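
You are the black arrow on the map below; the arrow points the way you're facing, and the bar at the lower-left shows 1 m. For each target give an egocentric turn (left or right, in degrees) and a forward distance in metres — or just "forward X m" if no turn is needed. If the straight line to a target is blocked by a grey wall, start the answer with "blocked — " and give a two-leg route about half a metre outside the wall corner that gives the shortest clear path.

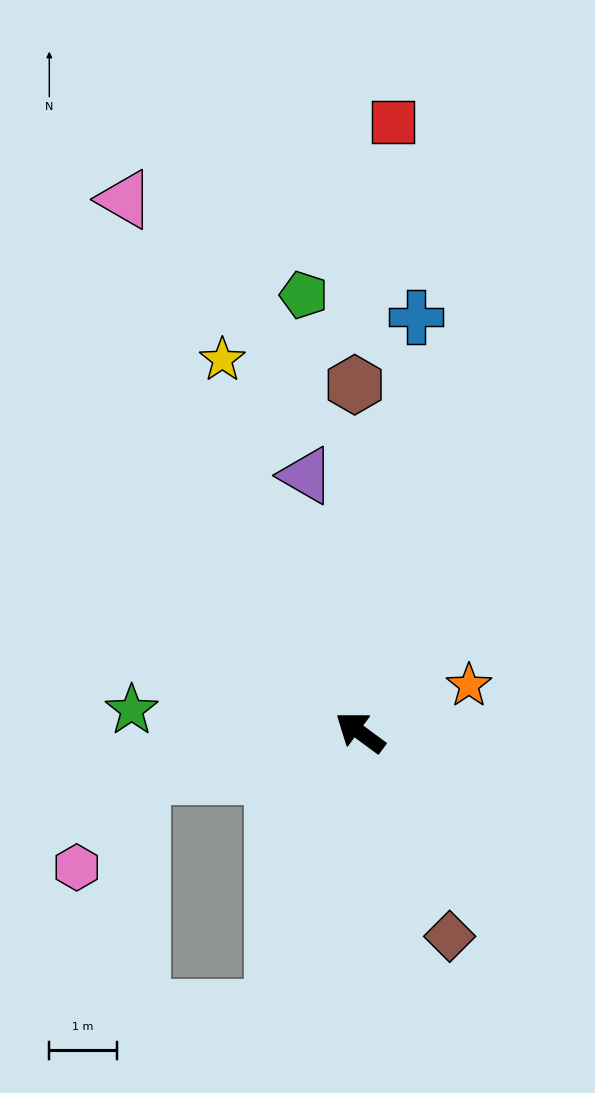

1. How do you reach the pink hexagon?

blocked — turn left 48°, forward 3.3 m, then turn left 43°, forward 1.7 m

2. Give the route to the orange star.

turn right 120°, forward 1.8 m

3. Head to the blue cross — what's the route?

turn right 61°, forward 6.2 m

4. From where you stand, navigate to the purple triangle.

turn right 42°, forward 3.9 m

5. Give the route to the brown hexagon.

turn right 53°, forward 5.2 m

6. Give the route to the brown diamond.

turn left 150°, forward 3.3 m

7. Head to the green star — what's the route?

turn left 31°, forward 3.4 m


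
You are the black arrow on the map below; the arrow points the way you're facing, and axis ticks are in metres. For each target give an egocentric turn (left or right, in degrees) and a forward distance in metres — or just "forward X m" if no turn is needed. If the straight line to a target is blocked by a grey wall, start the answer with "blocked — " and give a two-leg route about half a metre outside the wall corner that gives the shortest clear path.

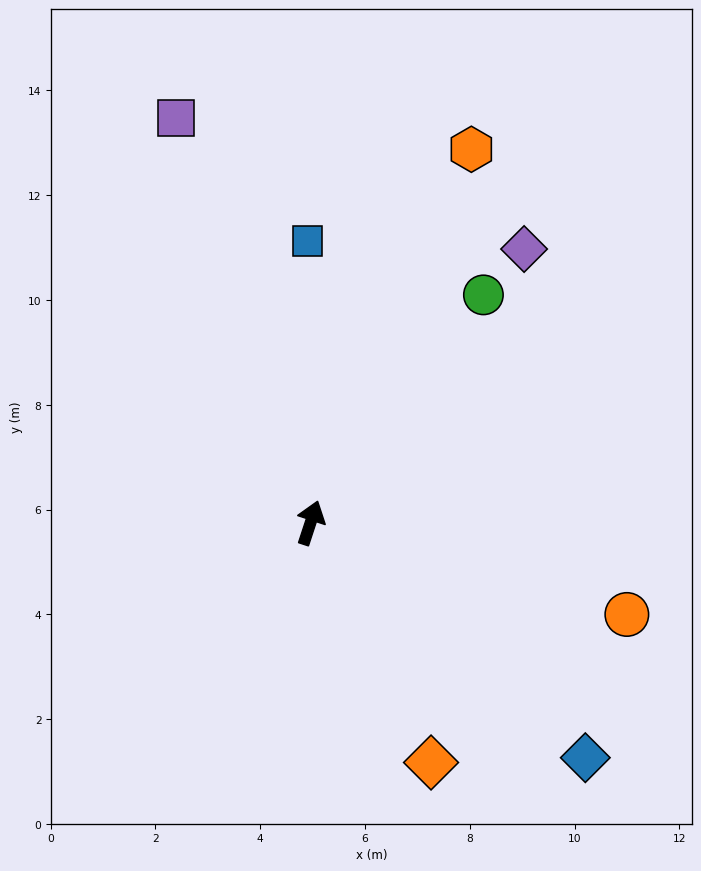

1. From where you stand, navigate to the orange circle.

turn right 88°, forward 6.3 m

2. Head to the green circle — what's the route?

turn right 19°, forward 5.5 m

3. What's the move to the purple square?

turn left 37°, forward 8.1 m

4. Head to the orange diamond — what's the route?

turn right 135°, forward 5.1 m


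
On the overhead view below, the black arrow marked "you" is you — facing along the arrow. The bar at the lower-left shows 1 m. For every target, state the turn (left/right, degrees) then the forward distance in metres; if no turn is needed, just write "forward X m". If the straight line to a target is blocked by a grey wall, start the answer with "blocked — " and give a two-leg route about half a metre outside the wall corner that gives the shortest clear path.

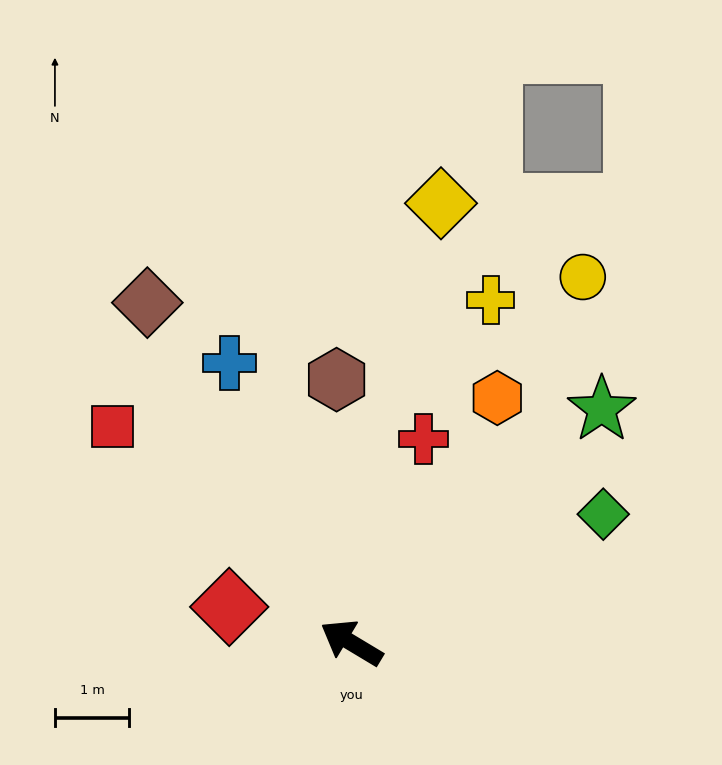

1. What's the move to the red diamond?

turn left 15°, forward 1.7 m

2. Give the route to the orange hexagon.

turn right 90°, forward 3.8 m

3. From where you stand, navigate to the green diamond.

turn right 122°, forward 3.8 m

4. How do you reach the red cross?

turn right 79°, forward 2.9 m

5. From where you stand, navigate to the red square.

turn right 11°, forward 4.3 m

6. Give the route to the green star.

turn right 106°, forward 4.6 m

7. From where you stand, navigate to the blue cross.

turn right 35°, forward 4.1 m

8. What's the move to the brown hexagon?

turn right 56°, forward 3.5 m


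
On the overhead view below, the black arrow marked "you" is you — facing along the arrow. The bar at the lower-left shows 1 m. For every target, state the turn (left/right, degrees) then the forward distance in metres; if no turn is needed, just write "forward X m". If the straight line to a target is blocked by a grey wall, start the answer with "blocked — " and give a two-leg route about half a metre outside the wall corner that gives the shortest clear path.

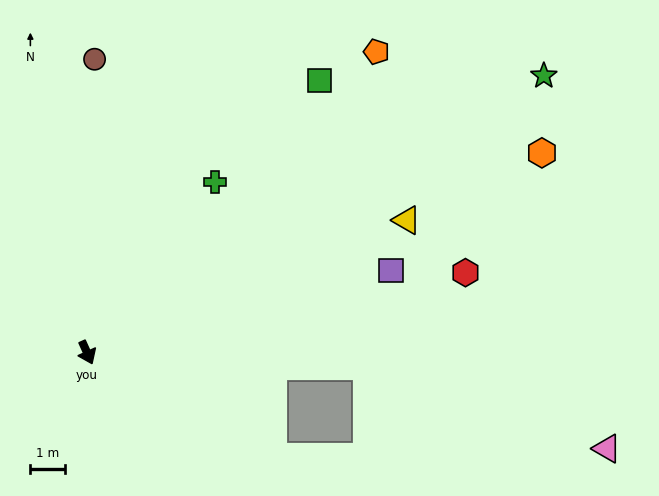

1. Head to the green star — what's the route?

turn left 97°, forward 15.5 m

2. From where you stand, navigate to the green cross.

turn left 119°, forward 6.2 m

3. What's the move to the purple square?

turn left 81°, forward 9.1 m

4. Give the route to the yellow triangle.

turn left 88°, forward 10.0 m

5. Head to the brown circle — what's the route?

turn left 154°, forward 8.5 m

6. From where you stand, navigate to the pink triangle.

blocked — turn left 63°, forward 8.1 m, then turn right 16°, forward 7.3 m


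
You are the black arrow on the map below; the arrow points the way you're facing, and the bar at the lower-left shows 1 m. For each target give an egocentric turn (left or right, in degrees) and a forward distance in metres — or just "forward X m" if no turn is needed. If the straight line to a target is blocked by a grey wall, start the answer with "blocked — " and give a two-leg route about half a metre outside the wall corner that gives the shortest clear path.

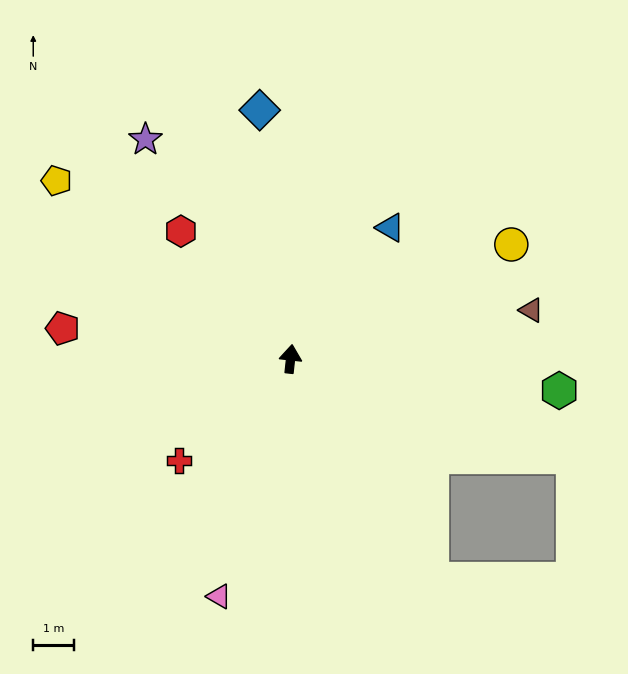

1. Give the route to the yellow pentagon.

turn left 59°, forward 7.2 m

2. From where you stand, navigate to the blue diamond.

turn left 13°, forward 6.2 m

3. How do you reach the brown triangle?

turn right 72°, forward 6.1 m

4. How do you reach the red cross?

turn left 138°, forward 3.7 m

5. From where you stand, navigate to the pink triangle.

turn left 169°, forward 6.1 m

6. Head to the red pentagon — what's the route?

turn left 89°, forward 5.7 m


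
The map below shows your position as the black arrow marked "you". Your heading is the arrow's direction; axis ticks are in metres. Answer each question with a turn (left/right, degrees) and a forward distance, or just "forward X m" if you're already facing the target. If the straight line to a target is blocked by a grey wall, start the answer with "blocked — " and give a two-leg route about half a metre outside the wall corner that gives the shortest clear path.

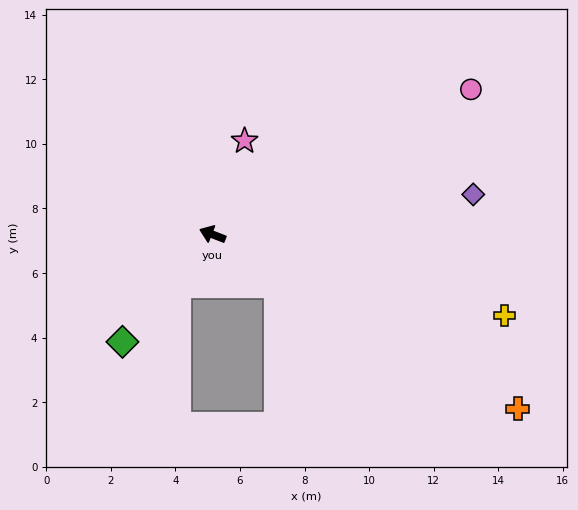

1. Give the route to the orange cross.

turn left 171°, forward 10.9 m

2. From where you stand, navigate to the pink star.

turn right 88°, forward 3.1 m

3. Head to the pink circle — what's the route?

turn right 129°, forward 9.2 m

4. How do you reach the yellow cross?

turn right 174°, forward 9.4 m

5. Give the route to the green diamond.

turn left 71°, forward 4.3 m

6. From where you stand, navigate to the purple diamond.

turn right 150°, forward 8.2 m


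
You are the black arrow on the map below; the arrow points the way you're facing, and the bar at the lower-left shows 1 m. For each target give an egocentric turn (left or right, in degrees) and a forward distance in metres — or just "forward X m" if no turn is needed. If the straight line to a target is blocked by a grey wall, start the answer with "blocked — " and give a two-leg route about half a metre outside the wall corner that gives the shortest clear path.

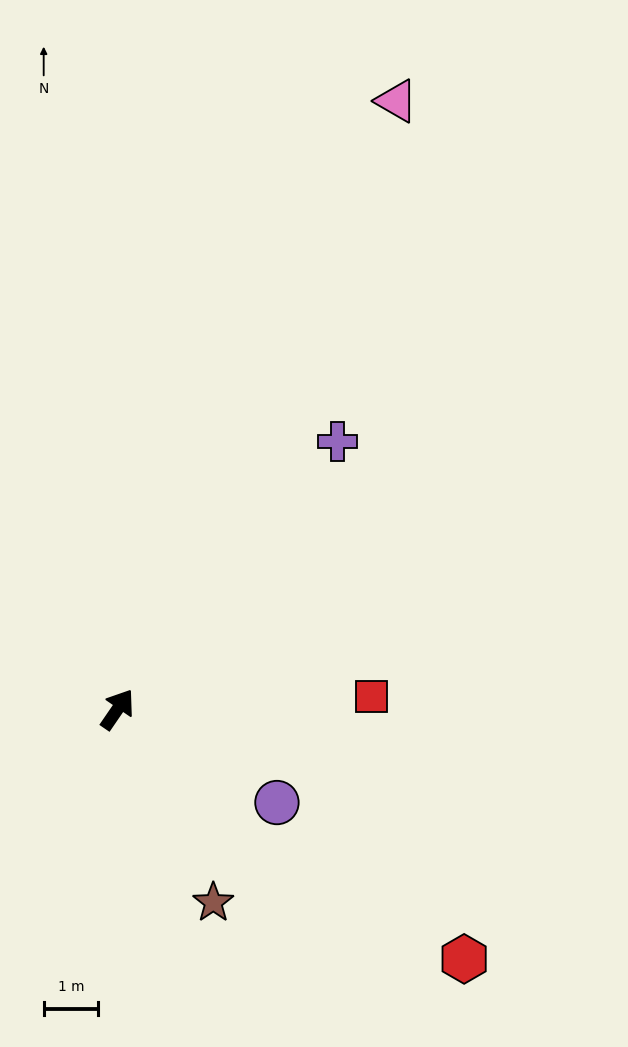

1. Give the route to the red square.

turn right 53°, forward 4.7 m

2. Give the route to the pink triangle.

turn left 10°, forward 12.3 m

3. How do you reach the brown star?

turn right 119°, forward 4.0 m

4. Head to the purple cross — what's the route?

turn right 5°, forward 6.4 m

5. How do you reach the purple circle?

turn right 86°, forward 3.4 m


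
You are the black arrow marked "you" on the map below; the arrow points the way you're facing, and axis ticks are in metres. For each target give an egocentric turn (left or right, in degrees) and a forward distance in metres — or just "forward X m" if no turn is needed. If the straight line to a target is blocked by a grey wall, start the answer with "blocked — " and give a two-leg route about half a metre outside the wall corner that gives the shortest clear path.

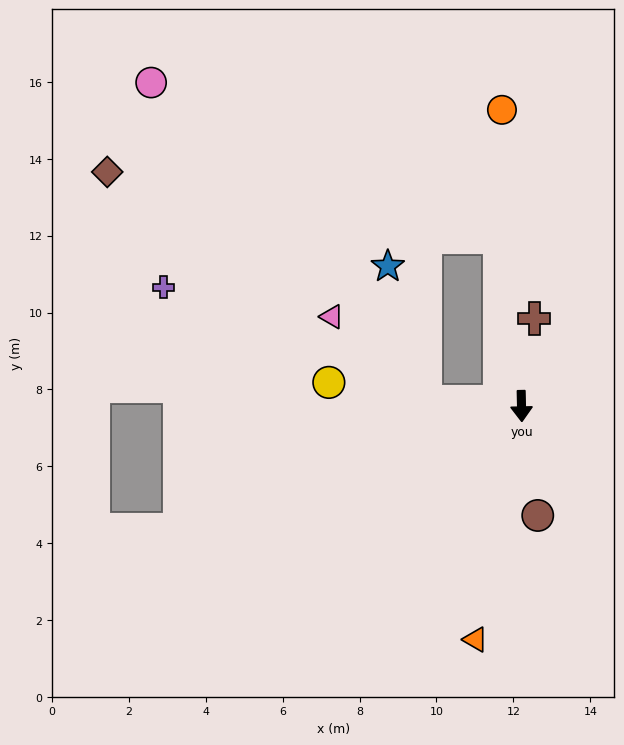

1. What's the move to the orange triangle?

turn right 12°, forward 6.2 m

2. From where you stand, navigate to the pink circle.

blocked — turn right 174°, forward 4.4 m, then turn left 59°, forward 9.9 m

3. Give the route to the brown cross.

turn left 171°, forward 2.3 m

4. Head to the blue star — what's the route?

blocked — turn right 94°, forward 2.5 m, then turn right 72°, forward 3.7 m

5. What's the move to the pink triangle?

blocked — turn right 94°, forward 2.5 m, then turn right 39°, forward 3.3 m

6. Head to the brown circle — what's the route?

turn left 7°, forward 2.9 m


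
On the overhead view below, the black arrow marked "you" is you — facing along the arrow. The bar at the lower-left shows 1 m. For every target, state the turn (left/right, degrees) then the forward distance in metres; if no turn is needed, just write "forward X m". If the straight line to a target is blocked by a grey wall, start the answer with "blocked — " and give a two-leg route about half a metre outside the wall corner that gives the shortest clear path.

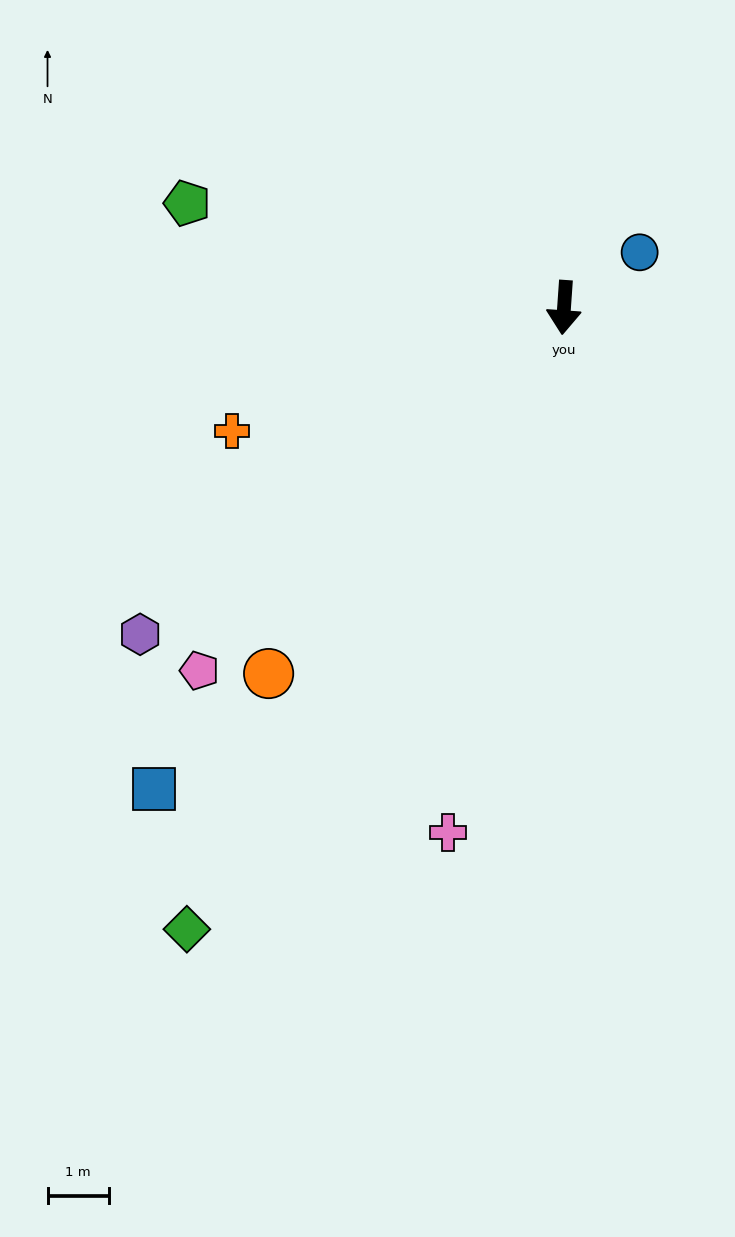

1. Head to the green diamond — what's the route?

turn right 27°, forward 11.8 m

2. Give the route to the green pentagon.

turn right 101°, forward 6.4 m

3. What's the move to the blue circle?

turn left 130°, forward 1.5 m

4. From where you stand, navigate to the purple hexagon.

turn right 48°, forward 8.7 m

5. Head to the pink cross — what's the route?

turn right 8°, forward 8.7 m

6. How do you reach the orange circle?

turn right 35°, forward 7.6 m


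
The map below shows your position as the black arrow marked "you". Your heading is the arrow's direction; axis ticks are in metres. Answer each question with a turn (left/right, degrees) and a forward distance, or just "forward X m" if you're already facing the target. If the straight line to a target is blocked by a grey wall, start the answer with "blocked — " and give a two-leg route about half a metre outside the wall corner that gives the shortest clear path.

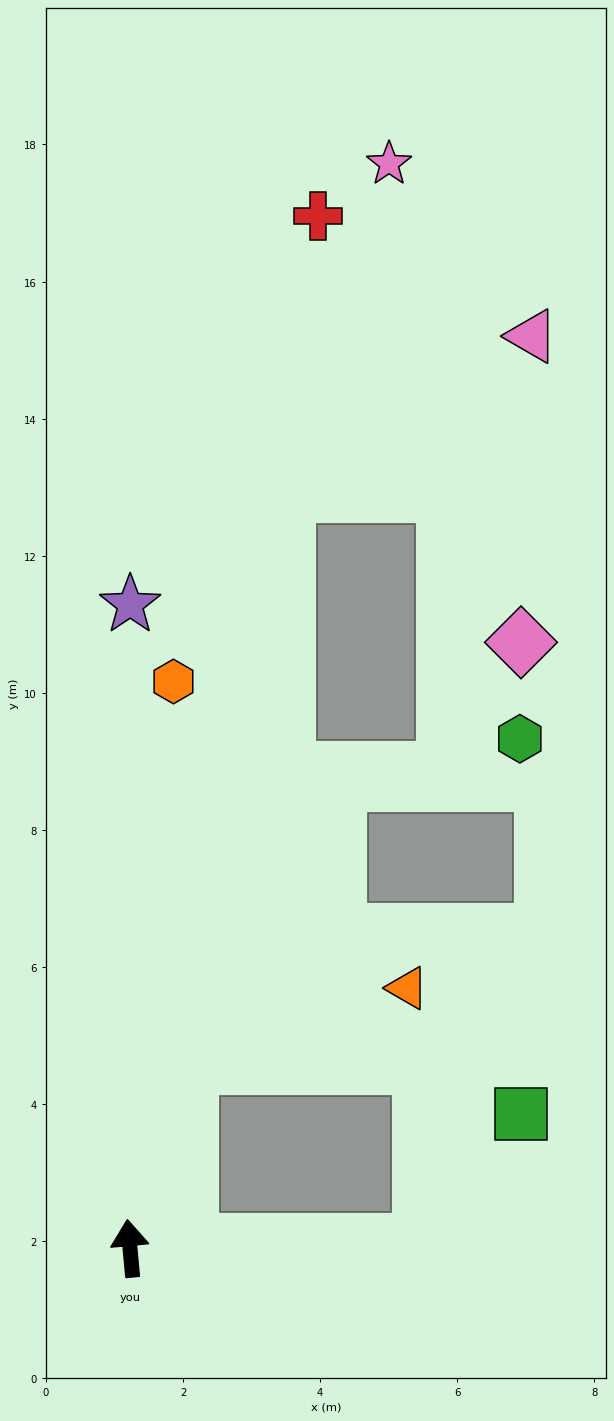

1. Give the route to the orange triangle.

blocked — turn right 23°, forward 2.8 m, then turn right 53°, forward 3.4 m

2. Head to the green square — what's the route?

blocked — turn right 94°, forward 4.3 m, then turn left 51°, forward 2.4 m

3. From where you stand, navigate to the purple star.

turn right 5°, forward 9.4 m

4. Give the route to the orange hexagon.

turn right 10°, forward 8.3 m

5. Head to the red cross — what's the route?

turn right 16°, forward 15.3 m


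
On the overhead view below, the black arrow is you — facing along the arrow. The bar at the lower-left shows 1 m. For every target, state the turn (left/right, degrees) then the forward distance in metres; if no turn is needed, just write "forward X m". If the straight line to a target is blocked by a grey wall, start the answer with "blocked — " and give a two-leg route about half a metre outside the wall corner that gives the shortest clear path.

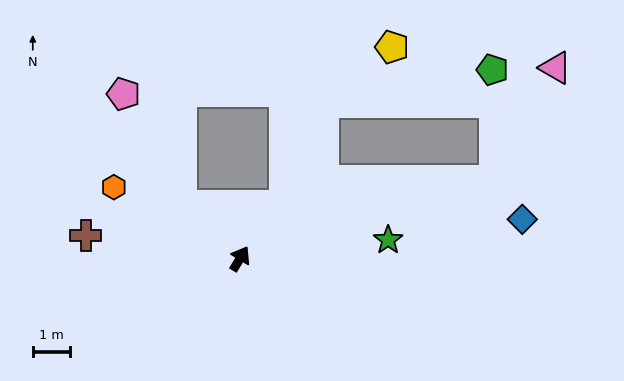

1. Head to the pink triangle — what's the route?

blocked — turn right 42°, forward 7.1 m, then turn left 45°, forward 3.4 m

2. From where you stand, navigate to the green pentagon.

blocked — turn right 42°, forward 7.1 m, then turn left 74°, forward 3.0 m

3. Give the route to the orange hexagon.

turn left 91°, forward 3.9 m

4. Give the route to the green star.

turn right 52°, forward 4.0 m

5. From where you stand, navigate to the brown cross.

turn left 112°, forward 4.2 m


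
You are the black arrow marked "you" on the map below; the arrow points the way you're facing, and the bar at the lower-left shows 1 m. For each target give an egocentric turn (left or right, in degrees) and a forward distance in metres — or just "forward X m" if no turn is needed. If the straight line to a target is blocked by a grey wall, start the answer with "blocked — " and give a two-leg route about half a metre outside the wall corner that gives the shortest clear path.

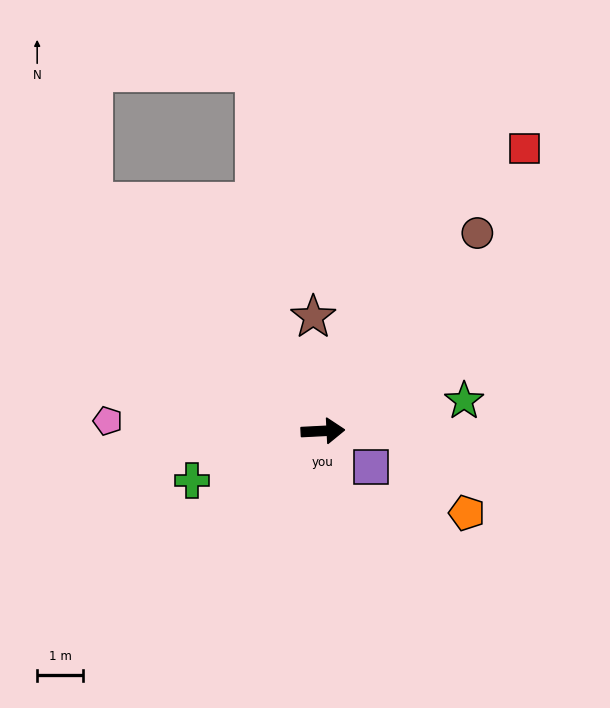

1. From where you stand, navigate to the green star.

turn left 9°, forward 3.1 m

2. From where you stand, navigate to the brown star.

turn left 92°, forward 2.5 m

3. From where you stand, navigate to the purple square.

turn right 40°, forward 1.3 m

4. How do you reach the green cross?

turn right 162°, forward 3.0 m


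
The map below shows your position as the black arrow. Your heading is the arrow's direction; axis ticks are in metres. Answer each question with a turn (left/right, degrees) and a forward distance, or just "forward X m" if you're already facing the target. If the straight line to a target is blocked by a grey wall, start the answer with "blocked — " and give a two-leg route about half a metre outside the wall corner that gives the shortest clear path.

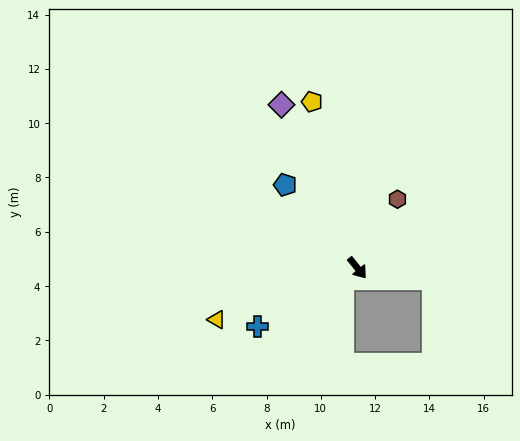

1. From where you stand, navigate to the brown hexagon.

turn left 111°, forward 2.9 m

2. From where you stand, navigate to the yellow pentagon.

turn left 156°, forward 6.3 m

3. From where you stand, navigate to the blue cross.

turn right 99°, forward 4.3 m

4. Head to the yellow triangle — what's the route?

turn right 109°, forward 5.5 m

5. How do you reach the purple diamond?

turn left 166°, forward 6.6 m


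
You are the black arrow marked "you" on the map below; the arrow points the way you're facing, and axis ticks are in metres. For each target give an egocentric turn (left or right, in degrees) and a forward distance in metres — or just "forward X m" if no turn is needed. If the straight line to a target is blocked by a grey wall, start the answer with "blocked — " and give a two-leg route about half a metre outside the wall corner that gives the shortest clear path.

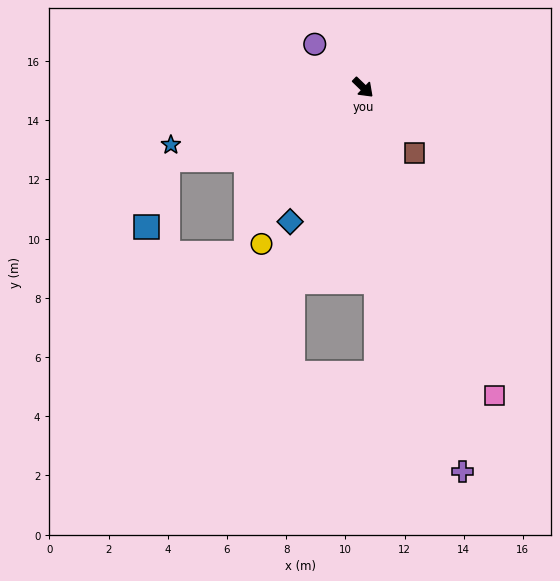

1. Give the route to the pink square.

turn right 23°, forward 11.3 m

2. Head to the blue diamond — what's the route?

turn right 75°, forward 5.2 m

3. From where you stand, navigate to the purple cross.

turn right 32°, forward 13.4 m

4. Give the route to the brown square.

turn right 8°, forward 2.8 m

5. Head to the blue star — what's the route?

turn right 119°, forward 6.8 m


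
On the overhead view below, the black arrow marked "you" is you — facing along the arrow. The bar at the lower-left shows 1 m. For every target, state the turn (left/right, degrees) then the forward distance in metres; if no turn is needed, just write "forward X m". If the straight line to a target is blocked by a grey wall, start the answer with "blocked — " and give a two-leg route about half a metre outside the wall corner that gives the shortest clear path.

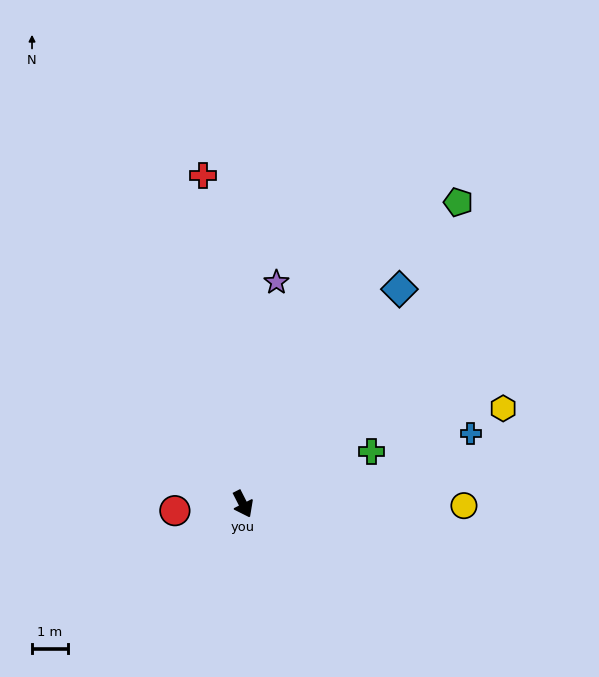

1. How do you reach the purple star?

turn left 144°, forward 6.2 m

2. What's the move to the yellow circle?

turn left 63°, forward 6.1 m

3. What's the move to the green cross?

turn left 85°, forward 3.9 m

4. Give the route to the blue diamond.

turn left 117°, forward 7.4 m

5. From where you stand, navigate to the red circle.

turn right 111°, forward 1.9 m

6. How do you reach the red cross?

turn left 160°, forward 9.2 m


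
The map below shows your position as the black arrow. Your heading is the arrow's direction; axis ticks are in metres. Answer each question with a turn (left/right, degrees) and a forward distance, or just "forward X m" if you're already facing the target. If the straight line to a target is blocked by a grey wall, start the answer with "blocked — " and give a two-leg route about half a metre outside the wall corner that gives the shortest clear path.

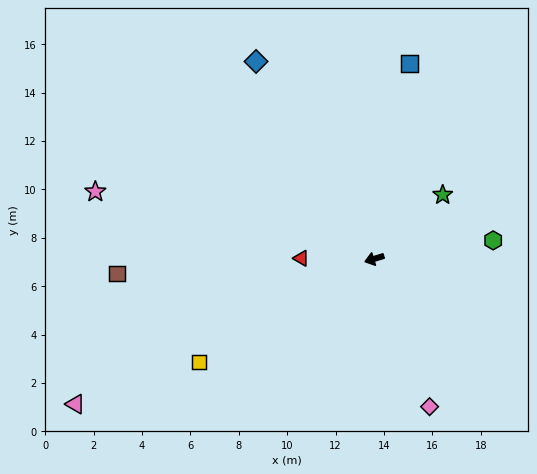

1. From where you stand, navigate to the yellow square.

turn left 14°, forward 8.4 m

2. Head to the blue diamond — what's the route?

turn right 76°, forward 9.5 m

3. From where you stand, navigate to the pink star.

turn right 30°, forward 11.9 m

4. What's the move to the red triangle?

turn right 17°, forward 3.0 m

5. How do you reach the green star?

turn right 154°, forward 3.9 m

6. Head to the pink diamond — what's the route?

turn left 94°, forward 6.5 m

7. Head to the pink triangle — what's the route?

turn left 9°, forward 13.7 m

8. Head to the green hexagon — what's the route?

turn left 172°, forward 5.0 m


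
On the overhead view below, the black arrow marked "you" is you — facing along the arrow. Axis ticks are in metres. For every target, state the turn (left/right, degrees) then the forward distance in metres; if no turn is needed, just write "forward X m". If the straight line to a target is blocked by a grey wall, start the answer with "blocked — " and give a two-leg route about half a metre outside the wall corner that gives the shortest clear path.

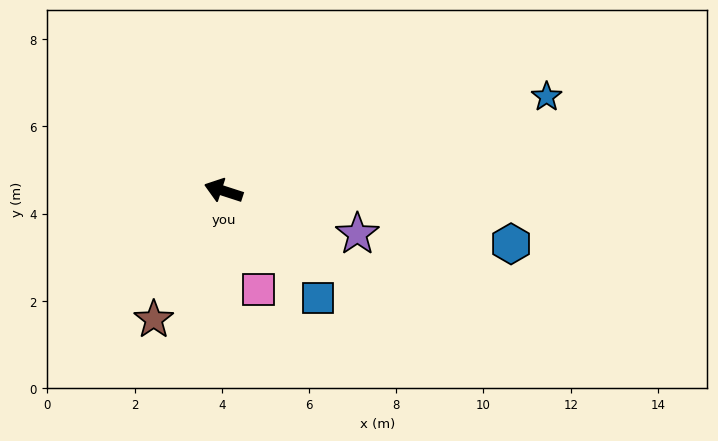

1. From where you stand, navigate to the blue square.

turn left 149°, forward 3.3 m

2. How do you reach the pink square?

turn left 127°, forward 2.4 m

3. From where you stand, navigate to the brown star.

turn left 79°, forward 3.4 m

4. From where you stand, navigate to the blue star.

turn right 146°, forward 7.7 m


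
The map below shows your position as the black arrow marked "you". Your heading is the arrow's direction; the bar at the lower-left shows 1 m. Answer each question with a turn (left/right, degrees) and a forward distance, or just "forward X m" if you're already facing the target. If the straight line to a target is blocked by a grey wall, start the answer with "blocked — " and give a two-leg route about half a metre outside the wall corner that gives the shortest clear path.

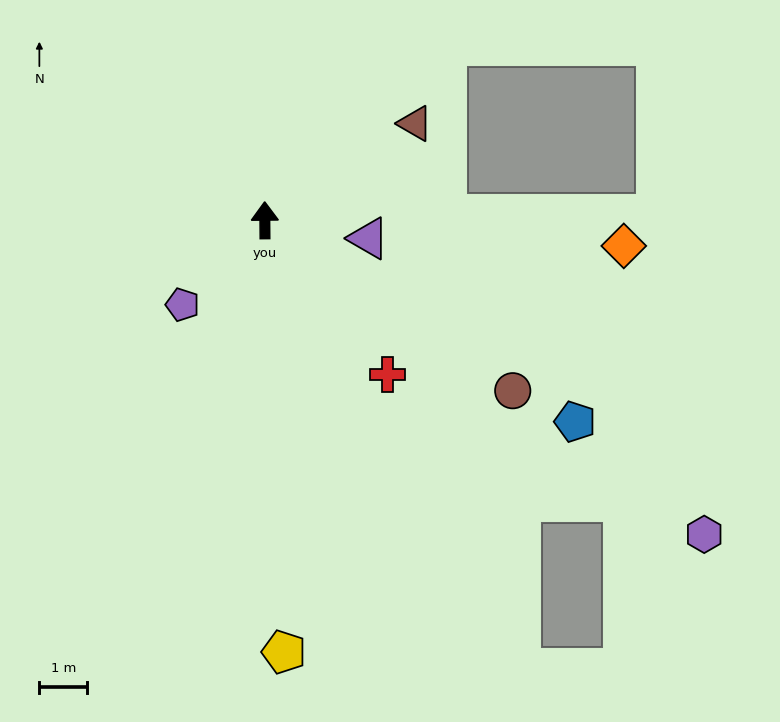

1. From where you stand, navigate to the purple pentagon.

turn left 135°, forward 2.5 m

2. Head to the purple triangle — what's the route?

turn right 100°, forward 2.2 m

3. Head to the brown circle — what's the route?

turn right 125°, forward 6.3 m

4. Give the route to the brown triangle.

turn right 58°, forward 3.7 m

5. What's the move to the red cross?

turn right 142°, forward 4.1 m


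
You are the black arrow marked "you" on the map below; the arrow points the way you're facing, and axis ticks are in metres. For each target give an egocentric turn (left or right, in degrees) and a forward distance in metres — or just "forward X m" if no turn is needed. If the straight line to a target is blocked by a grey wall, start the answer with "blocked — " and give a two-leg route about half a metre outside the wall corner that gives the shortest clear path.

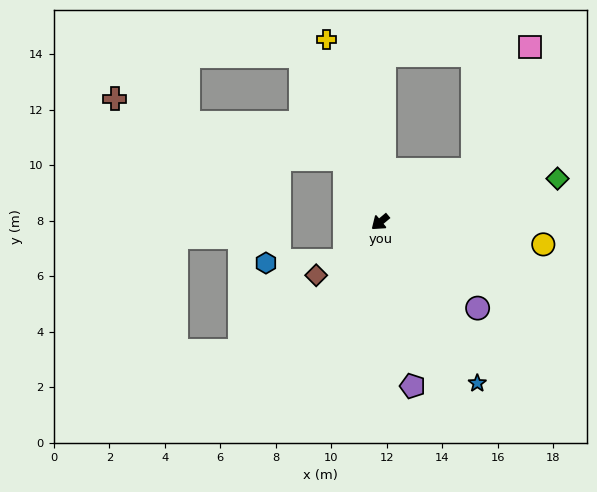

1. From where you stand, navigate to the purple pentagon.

turn left 61°, forward 6.0 m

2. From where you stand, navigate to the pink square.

blocked — turn left 170°, forward 3.8 m, then turn left 35°, forward 4.9 m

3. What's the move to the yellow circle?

turn left 132°, forward 5.9 m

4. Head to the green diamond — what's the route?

turn left 154°, forward 6.6 m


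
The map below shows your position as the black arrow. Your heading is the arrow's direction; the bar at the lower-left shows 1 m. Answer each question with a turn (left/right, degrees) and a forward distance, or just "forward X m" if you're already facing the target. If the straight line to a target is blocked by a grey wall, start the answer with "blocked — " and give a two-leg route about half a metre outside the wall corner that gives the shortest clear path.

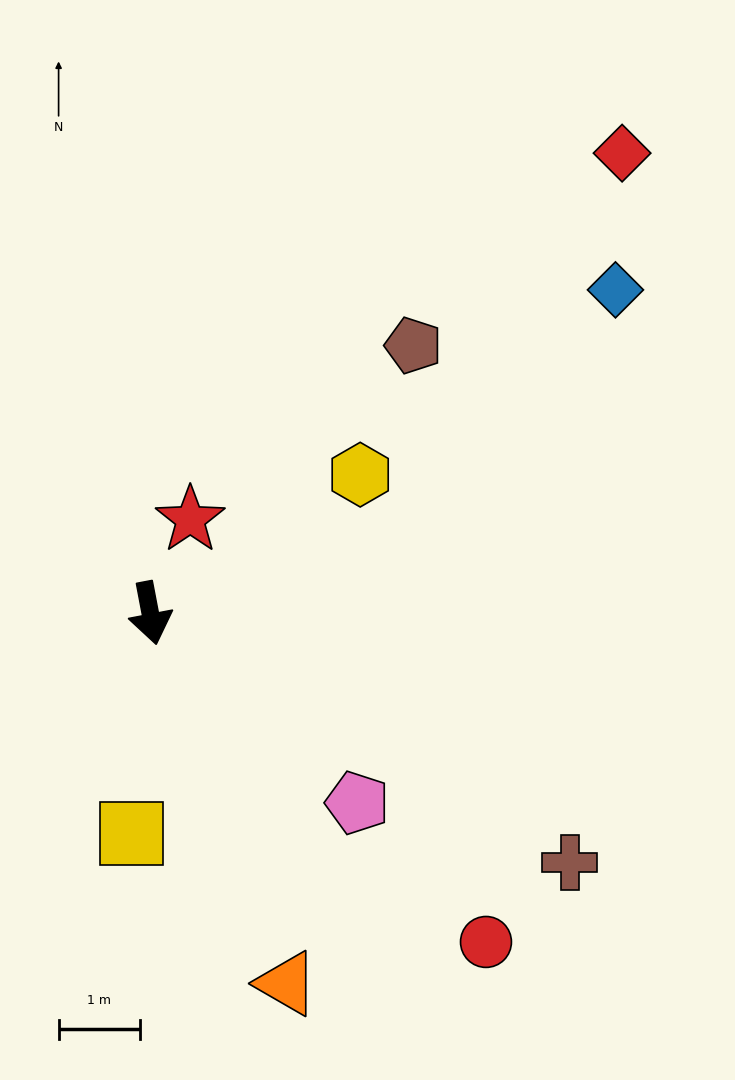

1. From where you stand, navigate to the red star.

turn left 146°, forward 1.3 m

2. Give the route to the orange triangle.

turn left 9°, forward 4.9 m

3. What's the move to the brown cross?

turn left 49°, forward 6.0 m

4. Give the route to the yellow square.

turn right 16°, forward 2.7 m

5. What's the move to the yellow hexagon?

turn left 113°, forward 3.1 m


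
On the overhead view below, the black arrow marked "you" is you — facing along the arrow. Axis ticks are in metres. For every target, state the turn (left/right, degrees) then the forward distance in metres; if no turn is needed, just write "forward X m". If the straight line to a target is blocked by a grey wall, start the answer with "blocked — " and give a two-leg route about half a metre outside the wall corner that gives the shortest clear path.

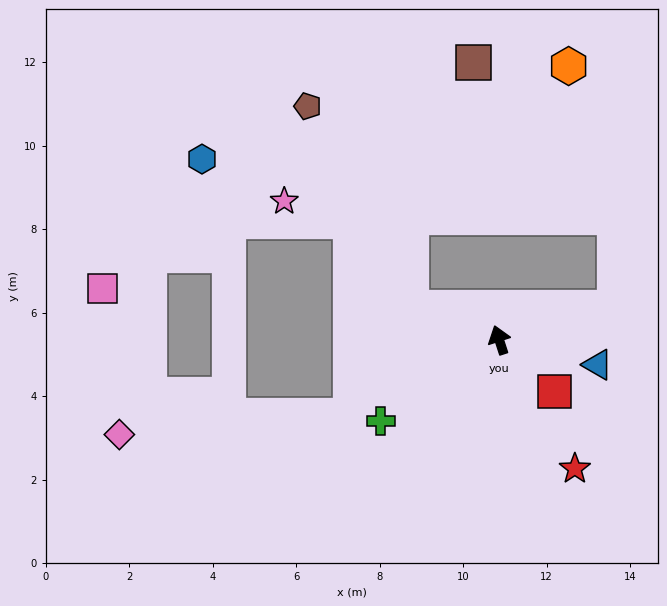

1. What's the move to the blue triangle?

turn right 122°, forward 2.4 m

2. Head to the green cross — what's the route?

turn left 106°, forward 3.4 m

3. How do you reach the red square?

turn right 151°, forward 1.8 m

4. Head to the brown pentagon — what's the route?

blocked — turn left 52°, forward 2.2 m, then turn right 43°, forward 5.4 m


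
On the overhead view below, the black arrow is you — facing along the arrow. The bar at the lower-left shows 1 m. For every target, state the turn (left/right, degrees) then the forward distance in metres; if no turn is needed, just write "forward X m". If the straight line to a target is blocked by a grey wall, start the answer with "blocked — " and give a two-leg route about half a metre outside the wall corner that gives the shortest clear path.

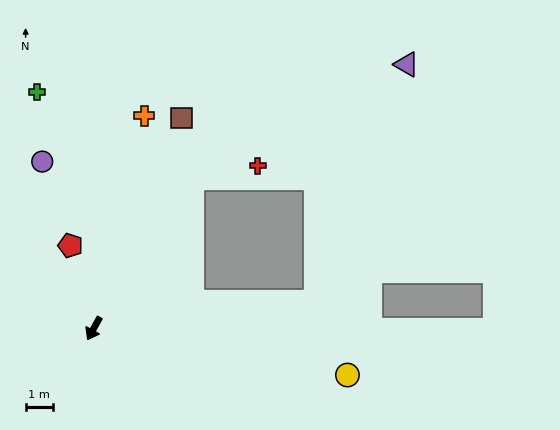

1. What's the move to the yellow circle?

turn left 108°, forward 9.3 m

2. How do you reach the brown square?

turn right 174°, forward 8.3 m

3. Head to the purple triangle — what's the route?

blocked — turn left 175°, forward 6.5 m, then turn right 28°, forward 8.8 m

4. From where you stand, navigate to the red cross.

blocked — turn left 175°, forward 6.5 m, then turn right 45°, forward 2.4 m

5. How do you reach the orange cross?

turn right 165°, forward 7.9 m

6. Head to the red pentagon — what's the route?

turn right 136°, forward 3.1 m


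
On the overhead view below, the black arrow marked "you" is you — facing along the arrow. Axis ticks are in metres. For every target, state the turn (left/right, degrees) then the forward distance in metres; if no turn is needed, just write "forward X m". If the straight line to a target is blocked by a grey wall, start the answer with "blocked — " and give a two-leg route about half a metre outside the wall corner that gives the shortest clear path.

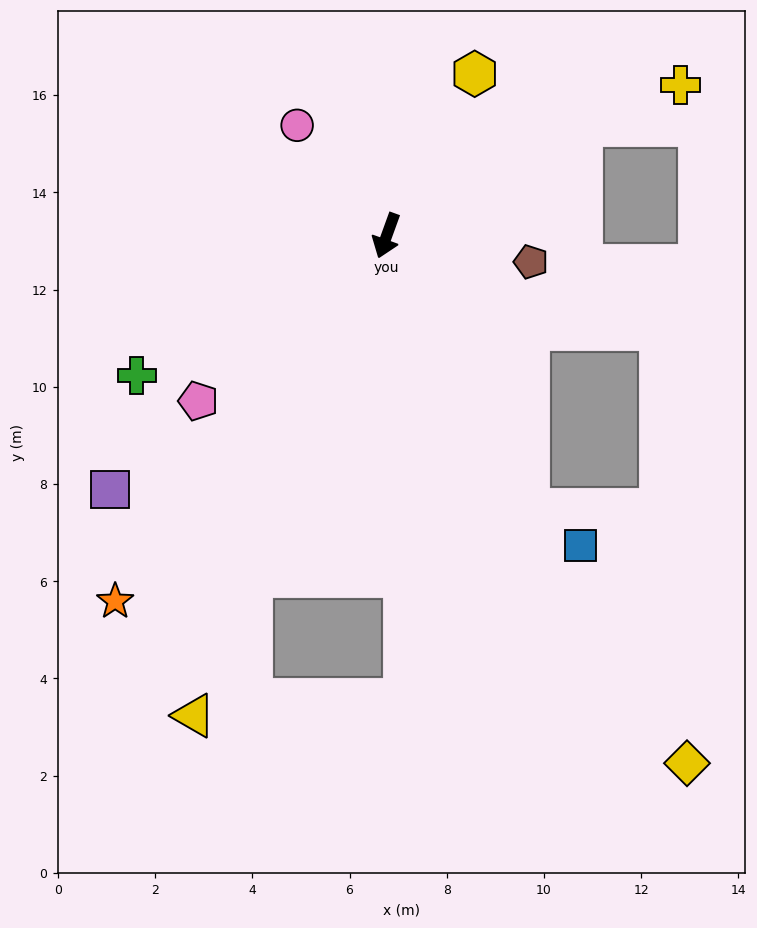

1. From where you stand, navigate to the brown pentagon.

turn left 100°, forward 3.0 m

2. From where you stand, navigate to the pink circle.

turn right 121°, forward 2.9 m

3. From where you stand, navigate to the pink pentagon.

turn right 29°, forward 5.2 m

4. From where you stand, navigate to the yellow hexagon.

turn left 171°, forward 3.8 m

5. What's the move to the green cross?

turn right 41°, forward 5.9 m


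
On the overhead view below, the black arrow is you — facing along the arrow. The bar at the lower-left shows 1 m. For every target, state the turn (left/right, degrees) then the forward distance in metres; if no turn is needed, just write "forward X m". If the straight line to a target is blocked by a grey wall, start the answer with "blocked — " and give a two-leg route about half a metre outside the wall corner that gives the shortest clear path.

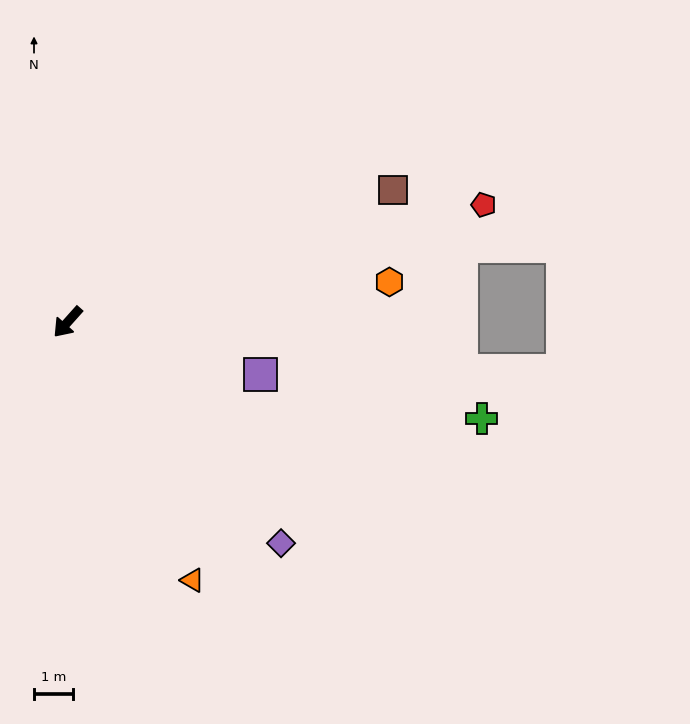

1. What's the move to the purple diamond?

turn left 86°, forward 7.9 m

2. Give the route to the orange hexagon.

turn left 139°, forward 8.3 m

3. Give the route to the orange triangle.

turn left 68°, forward 7.3 m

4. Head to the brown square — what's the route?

turn left 154°, forward 9.0 m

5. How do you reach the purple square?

turn left 117°, forward 5.1 m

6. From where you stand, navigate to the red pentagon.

turn left 148°, forward 11.0 m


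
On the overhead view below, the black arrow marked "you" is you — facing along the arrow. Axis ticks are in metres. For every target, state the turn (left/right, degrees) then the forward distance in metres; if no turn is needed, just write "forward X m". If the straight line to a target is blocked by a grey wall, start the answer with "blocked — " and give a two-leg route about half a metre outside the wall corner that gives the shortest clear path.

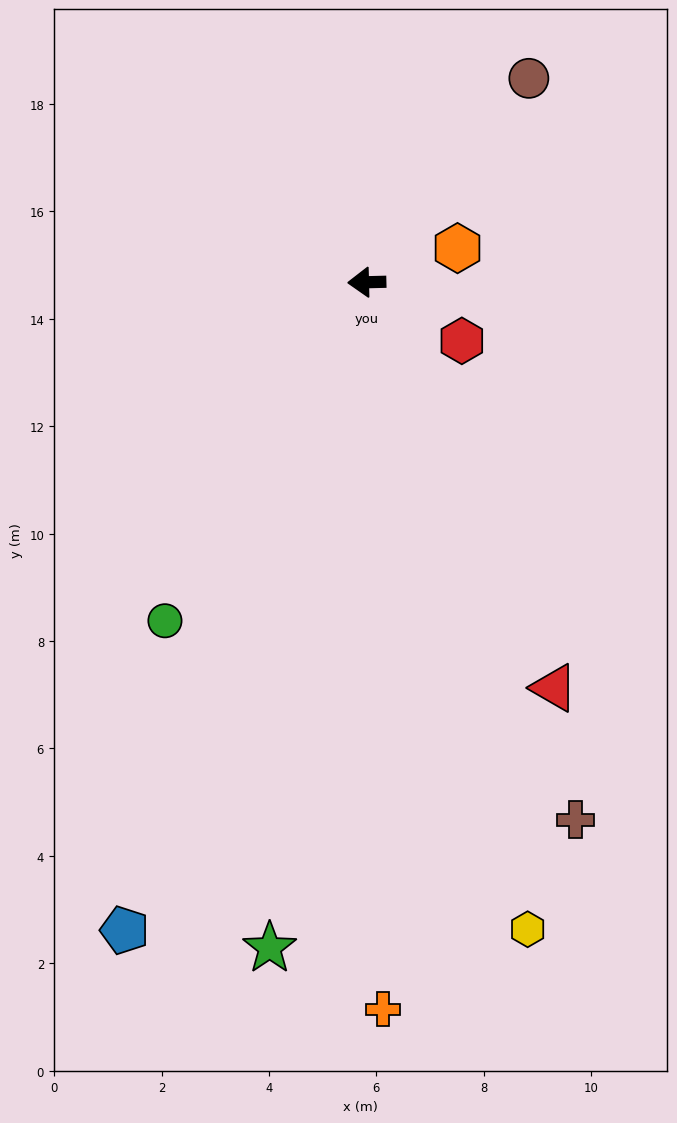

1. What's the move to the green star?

turn left 80°, forward 12.5 m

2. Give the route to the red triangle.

turn left 113°, forward 8.3 m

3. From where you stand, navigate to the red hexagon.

turn left 147°, forward 2.1 m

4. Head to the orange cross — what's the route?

turn left 90°, forward 13.5 m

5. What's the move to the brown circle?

turn right 130°, forward 4.9 m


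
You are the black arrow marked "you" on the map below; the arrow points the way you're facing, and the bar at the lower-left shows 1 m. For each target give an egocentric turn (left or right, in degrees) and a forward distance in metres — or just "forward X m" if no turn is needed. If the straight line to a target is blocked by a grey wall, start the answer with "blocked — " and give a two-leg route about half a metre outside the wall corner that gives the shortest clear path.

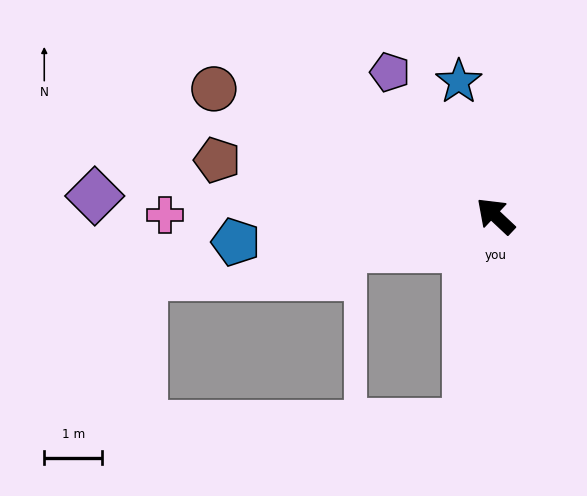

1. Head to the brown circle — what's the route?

turn left 19°, forward 5.3 m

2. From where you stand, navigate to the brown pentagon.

turn left 32°, forward 4.9 m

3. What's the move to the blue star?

turn right 32°, forward 2.4 m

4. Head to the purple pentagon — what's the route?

turn right 10°, forward 3.1 m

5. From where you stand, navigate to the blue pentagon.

turn left 49°, forward 4.5 m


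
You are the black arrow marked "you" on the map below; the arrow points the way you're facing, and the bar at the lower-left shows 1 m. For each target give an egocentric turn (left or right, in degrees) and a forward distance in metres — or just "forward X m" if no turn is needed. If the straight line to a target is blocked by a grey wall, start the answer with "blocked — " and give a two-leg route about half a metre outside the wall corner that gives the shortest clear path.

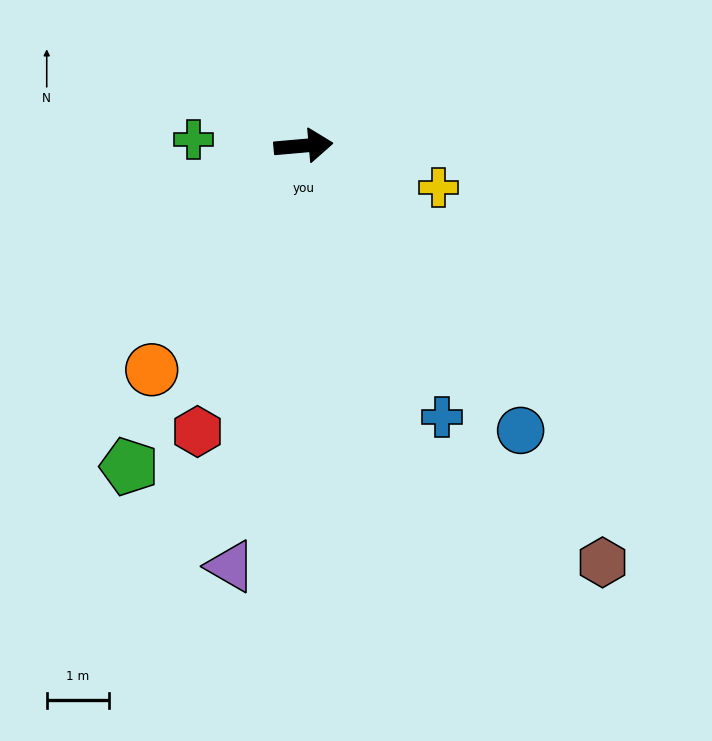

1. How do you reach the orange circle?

turn right 129°, forward 4.4 m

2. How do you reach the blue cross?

turn right 68°, forward 4.9 m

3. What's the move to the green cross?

turn left 172°, forward 1.8 m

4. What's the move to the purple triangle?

turn right 105°, forward 6.9 m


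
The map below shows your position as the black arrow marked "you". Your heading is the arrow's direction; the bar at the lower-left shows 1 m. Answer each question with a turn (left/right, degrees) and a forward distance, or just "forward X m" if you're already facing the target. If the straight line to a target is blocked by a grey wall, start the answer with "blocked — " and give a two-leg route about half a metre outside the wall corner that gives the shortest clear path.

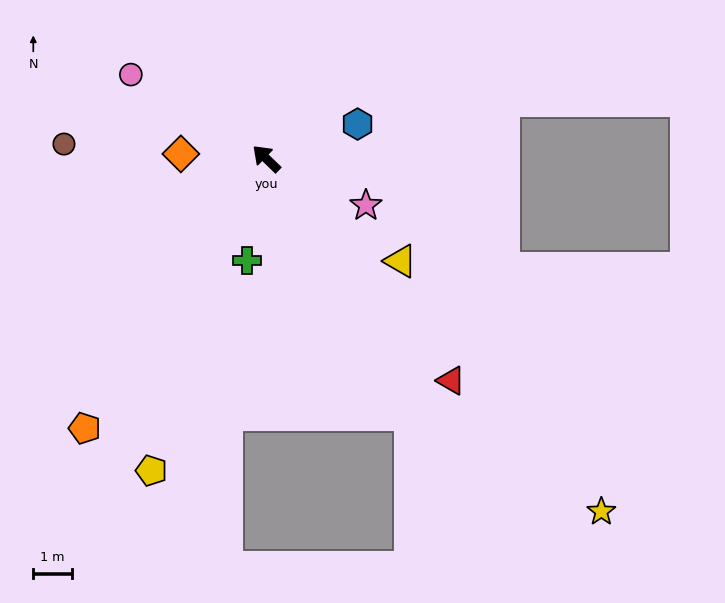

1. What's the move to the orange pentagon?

turn left 100°, forward 8.4 m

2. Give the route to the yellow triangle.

turn right 173°, forward 4.4 m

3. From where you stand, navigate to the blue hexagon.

turn right 115°, forward 2.5 m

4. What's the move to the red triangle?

turn left 174°, forward 7.5 m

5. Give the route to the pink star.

turn right 161°, forward 2.9 m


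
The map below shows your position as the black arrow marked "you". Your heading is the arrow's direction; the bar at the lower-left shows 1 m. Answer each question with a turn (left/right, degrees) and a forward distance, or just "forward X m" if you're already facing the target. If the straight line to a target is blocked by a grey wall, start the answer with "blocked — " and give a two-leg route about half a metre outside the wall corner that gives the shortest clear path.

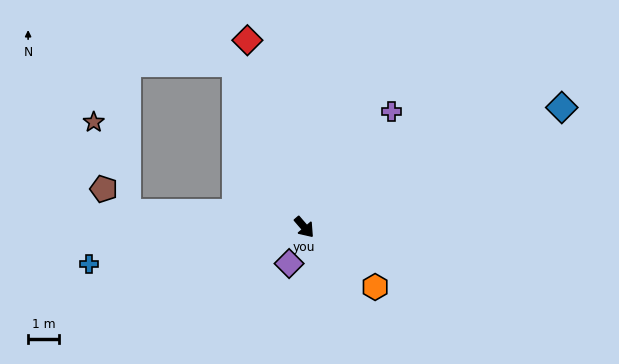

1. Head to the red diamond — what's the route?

turn left 156°, forward 6.4 m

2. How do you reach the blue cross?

turn right 121°, forward 7.2 m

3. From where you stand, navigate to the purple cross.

turn left 102°, forward 4.8 m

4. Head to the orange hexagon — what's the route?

turn left 9°, forward 3.0 m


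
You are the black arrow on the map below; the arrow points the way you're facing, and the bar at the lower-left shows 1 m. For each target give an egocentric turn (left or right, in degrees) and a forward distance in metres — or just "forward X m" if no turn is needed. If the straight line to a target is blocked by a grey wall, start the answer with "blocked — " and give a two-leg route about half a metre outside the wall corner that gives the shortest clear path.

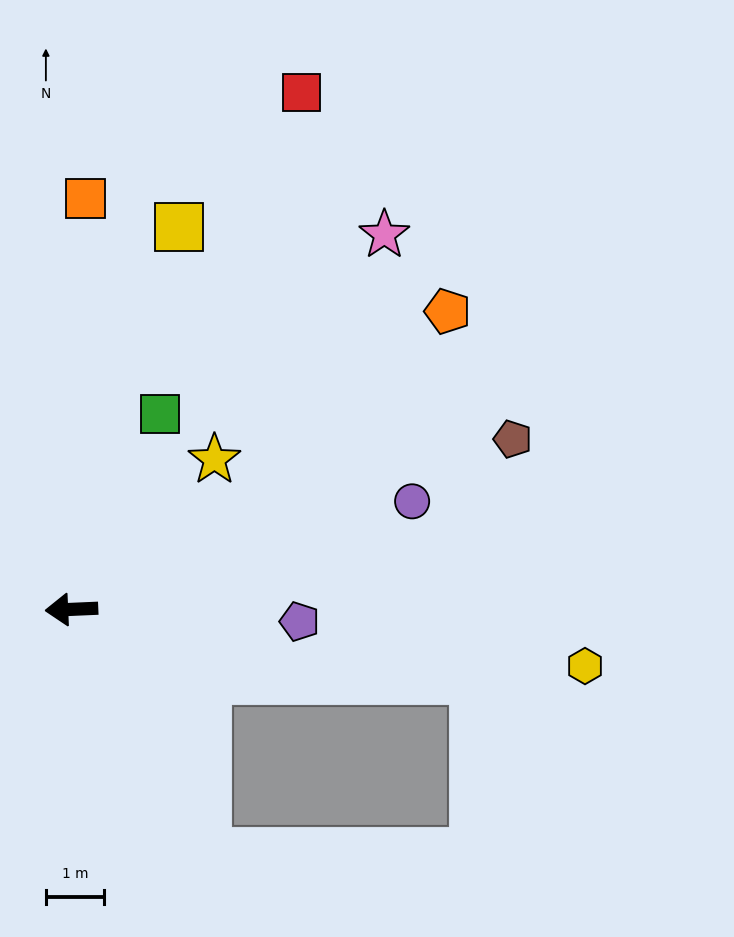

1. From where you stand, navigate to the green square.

turn right 117°, forward 3.7 m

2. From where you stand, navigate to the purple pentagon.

turn left 174°, forward 3.9 m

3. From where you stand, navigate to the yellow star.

turn right 136°, forward 3.6 m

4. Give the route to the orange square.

turn right 94°, forward 7.1 m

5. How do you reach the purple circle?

turn right 165°, forward 6.1 m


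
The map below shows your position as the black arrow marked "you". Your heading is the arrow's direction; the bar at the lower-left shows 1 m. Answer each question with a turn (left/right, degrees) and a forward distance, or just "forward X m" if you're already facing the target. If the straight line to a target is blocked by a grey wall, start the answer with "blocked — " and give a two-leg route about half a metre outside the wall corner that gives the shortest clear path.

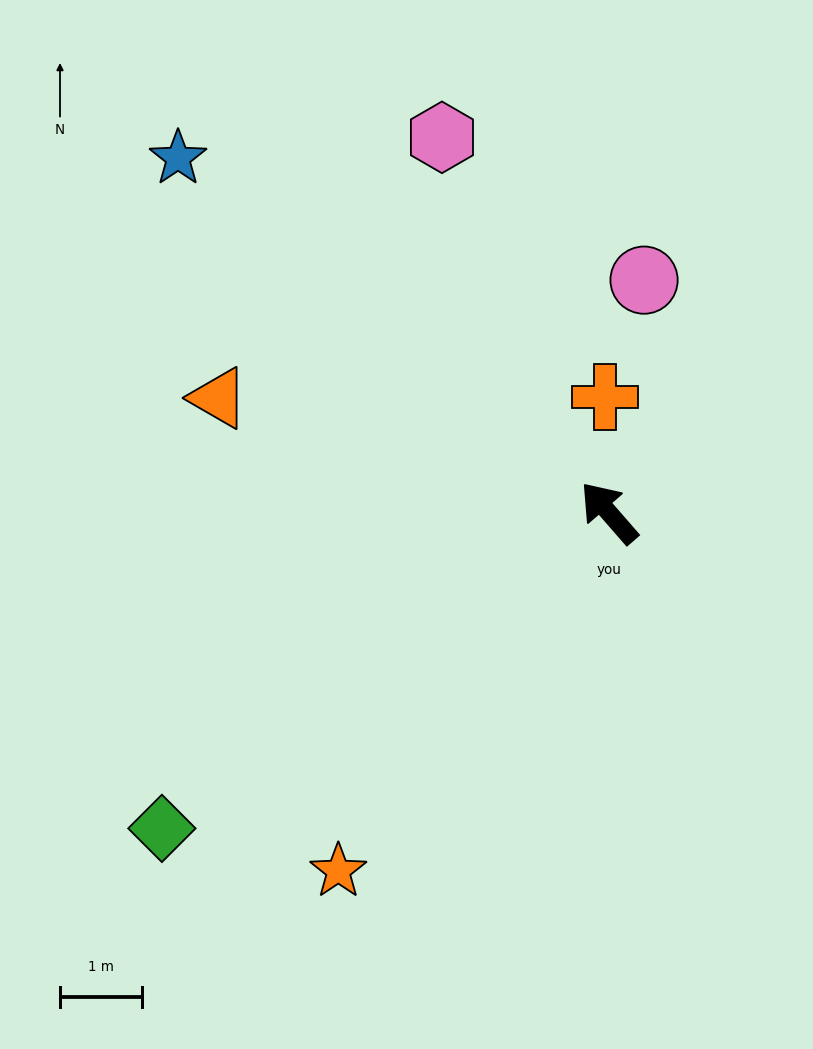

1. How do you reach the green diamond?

turn left 84°, forward 6.7 m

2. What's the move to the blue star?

turn left 9°, forward 6.8 m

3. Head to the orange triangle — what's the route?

turn left 33°, forward 5.0 m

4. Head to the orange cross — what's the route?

turn right 39°, forward 1.4 m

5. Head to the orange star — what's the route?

turn left 102°, forward 5.5 m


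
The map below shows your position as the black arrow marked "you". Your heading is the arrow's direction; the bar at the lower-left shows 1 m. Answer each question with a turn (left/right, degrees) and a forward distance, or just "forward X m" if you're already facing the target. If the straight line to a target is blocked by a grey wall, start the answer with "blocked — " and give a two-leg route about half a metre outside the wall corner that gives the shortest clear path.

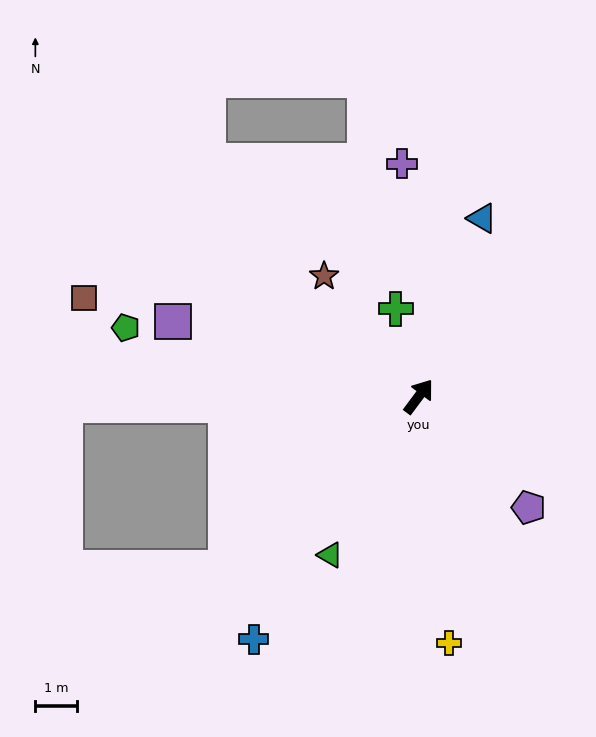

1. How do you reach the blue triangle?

turn left 17°, forward 4.5 m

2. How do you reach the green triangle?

turn right 172°, forward 4.3 m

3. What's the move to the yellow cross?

turn right 136°, forward 5.9 m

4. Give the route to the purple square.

turn left 110°, forward 6.1 m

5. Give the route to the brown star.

turn left 75°, forward 3.7 m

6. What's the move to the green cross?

turn left 51°, forward 2.2 m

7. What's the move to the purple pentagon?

turn right 99°, forward 3.7 m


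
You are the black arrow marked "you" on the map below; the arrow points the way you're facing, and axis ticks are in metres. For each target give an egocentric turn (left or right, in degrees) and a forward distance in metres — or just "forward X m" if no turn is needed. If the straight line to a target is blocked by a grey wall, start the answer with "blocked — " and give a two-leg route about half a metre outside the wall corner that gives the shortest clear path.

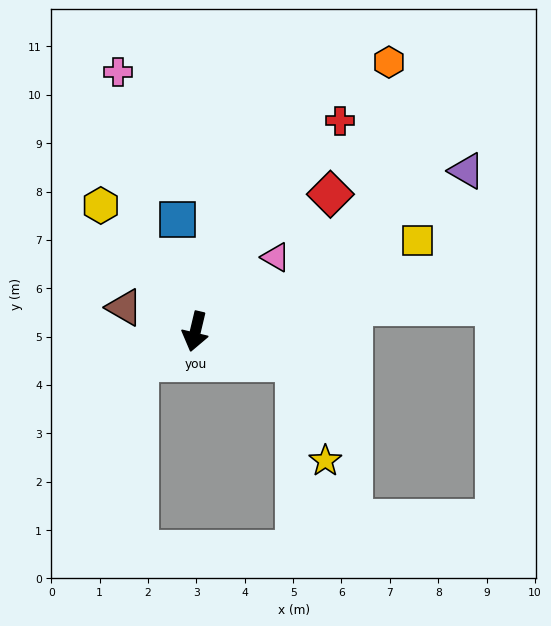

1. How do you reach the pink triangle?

turn left 146°, forward 2.3 m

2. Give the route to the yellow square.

turn left 126°, forward 5.0 m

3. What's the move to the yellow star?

blocked — turn left 87°, forward 2.2 m, then turn right 57°, forward 2.1 m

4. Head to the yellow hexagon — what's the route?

turn right 130°, forward 3.3 m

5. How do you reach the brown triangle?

turn right 95°, forward 1.5 m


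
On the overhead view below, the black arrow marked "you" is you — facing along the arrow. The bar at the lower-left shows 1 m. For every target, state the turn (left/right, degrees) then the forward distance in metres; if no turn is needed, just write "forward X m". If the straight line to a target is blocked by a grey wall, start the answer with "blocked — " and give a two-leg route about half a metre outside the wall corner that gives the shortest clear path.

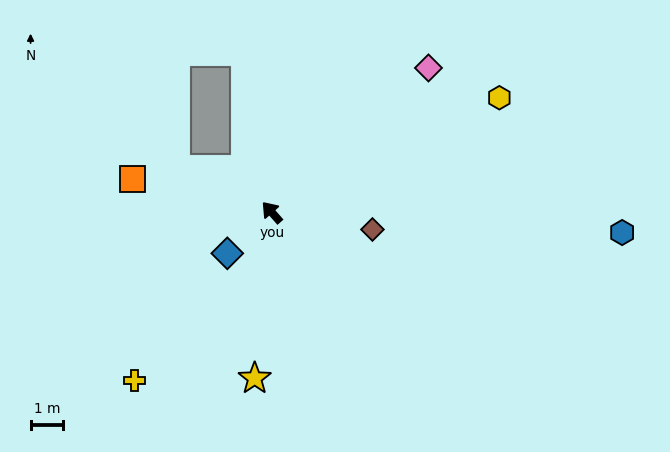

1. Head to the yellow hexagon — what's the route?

turn right 105°, forward 7.8 m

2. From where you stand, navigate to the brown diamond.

turn right 141°, forward 3.1 m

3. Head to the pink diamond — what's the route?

turn right 89°, forward 6.5 m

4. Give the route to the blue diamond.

turn left 91°, forward 1.8 m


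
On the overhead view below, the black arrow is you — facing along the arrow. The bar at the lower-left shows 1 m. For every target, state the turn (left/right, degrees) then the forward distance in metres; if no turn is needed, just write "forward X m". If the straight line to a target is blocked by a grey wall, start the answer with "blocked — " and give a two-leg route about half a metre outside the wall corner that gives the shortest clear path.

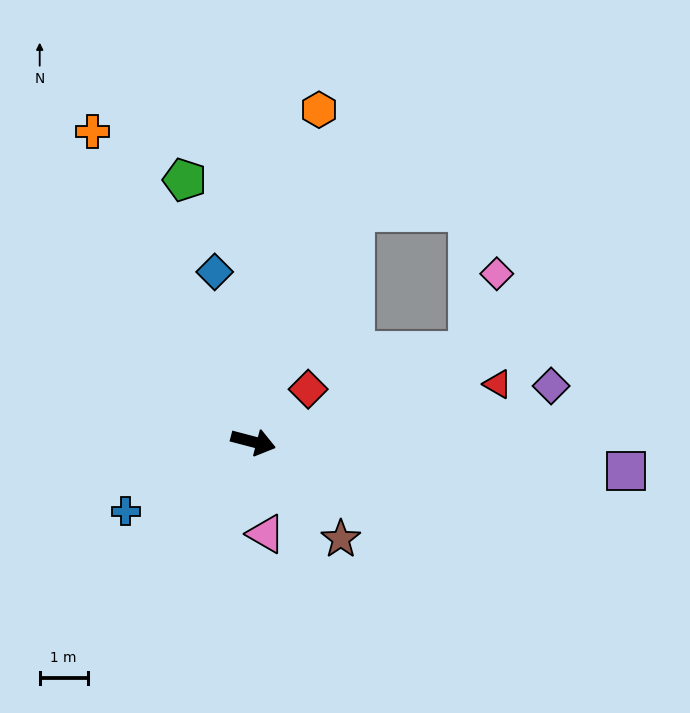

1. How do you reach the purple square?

turn left 10°, forward 7.8 m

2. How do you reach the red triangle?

turn left 28°, forward 5.2 m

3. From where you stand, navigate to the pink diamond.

blocked — turn left 37°, forward 4.9 m, then turn left 48°, forward 1.7 m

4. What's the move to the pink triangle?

turn right 68°, forward 1.9 m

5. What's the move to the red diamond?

turn left 58°, forward 1.6 m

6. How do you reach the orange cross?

turn left 132°, forward 7.3 m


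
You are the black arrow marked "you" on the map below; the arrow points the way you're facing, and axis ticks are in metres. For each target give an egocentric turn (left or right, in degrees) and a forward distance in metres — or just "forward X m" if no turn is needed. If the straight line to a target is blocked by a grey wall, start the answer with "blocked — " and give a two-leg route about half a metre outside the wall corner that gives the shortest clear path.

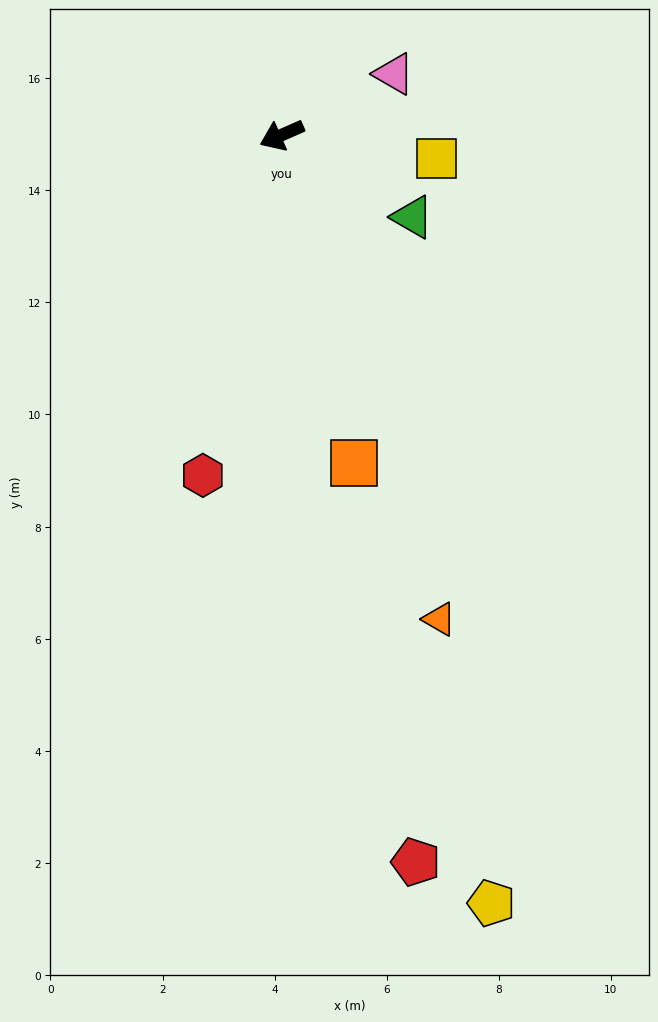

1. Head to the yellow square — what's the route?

turn left 148°, forward 2.8 m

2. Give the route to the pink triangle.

turn right 175°, forward 2.3 m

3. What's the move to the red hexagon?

turn left 53°, forward 6.2 m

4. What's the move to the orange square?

turn left 79°, forward 6.0 m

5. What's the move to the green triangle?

turn left 124°, forward 2.8 m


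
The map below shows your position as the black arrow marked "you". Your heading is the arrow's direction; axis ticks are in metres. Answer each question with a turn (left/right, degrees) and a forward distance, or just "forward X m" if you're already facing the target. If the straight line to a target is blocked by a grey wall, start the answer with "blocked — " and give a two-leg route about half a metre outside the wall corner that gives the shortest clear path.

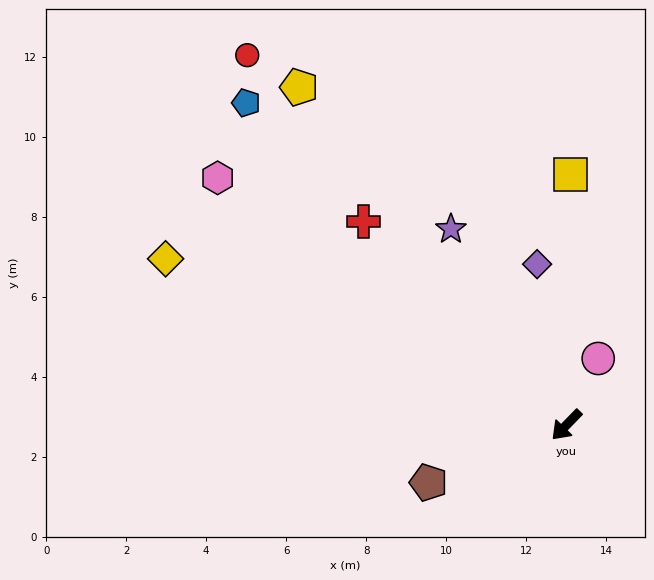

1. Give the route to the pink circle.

turn right 161°, forward 1.8 m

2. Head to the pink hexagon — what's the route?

turn right 81°, forward 10.7 m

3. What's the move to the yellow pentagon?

turn right 97°, forward 10.8 m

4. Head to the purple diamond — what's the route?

turn right 125°, forward 4.1 m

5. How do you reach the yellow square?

turn right 137°, forward 6.3 m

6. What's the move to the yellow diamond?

turn right 68°, forward 10.8 m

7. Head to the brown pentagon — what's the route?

turn right 23°, forward 3.7 m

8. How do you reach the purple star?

turn right 105°, forward 5.7 m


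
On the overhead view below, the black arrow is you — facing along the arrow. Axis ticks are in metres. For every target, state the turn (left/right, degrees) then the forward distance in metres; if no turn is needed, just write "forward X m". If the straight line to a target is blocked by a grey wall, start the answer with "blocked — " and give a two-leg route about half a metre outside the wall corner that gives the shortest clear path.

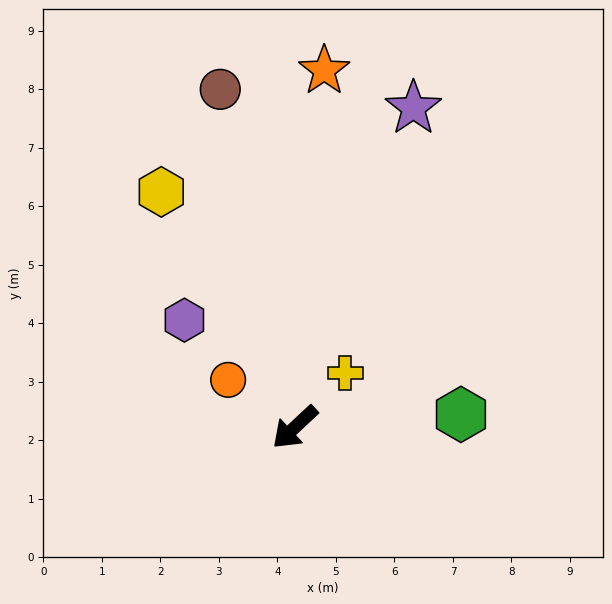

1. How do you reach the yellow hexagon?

turn right 103°, forward 4.6 m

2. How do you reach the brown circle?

turn right 121°, forward 5.9 m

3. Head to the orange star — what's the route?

turn right 138°, forward 6.1 m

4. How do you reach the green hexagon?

turn left 141°, forward 2.8 m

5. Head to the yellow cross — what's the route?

turn right 176°, forward 1.3 m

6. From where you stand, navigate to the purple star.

turn right 153°, forward 5.8 m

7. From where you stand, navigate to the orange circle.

turn right 78°, forward 1.4 m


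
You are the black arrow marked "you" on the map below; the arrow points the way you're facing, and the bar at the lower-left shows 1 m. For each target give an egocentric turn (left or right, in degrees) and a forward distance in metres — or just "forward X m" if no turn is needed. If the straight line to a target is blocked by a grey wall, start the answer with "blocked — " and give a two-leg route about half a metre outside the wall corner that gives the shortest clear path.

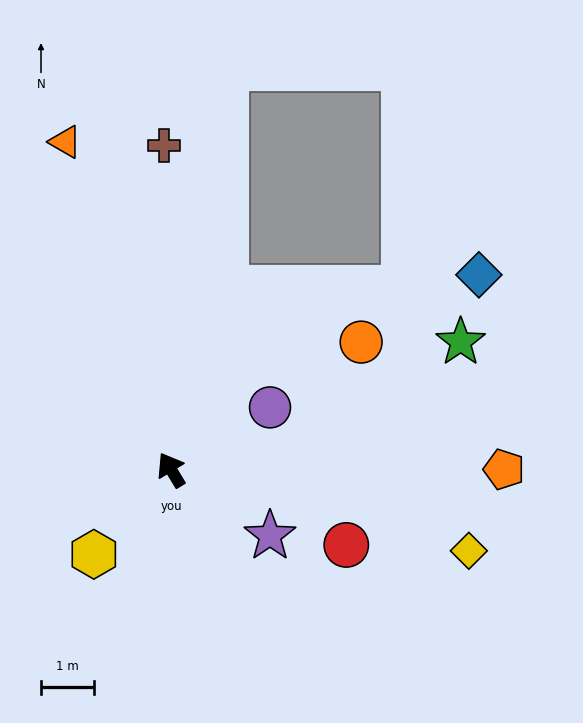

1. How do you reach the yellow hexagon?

turn left 106°, forward 2.2 m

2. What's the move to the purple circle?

turn right 89°, forward 2.2 m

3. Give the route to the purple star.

turn right 155°, forward 2.3 m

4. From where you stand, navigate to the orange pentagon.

turn right 121°, forward 6.3 m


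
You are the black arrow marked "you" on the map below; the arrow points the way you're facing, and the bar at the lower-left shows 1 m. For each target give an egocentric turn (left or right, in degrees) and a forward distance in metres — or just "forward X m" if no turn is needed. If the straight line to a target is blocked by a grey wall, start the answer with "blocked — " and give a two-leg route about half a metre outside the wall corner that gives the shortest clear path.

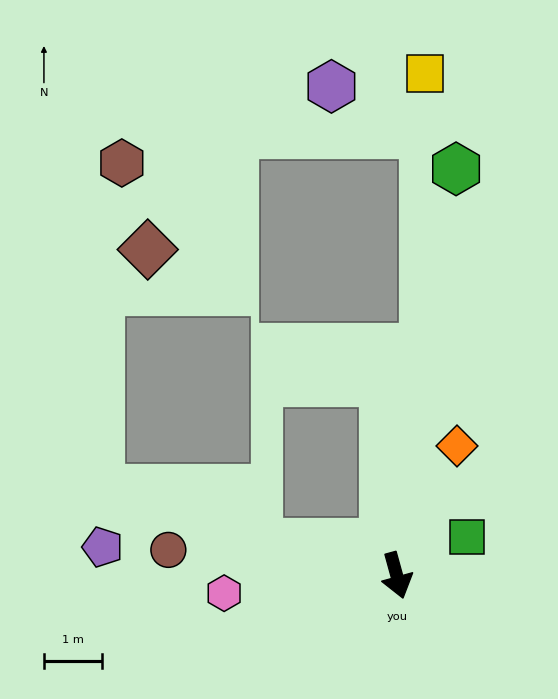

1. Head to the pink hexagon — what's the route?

turn right 100°, forward 3.0 m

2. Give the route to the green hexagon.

turn left 156°, forward 7.1 m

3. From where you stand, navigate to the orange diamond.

turn left 140°, forward 2.5 m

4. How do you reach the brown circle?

turn right 112°, forward 4.0 m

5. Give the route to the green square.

turn left 103°, forward 1.4 m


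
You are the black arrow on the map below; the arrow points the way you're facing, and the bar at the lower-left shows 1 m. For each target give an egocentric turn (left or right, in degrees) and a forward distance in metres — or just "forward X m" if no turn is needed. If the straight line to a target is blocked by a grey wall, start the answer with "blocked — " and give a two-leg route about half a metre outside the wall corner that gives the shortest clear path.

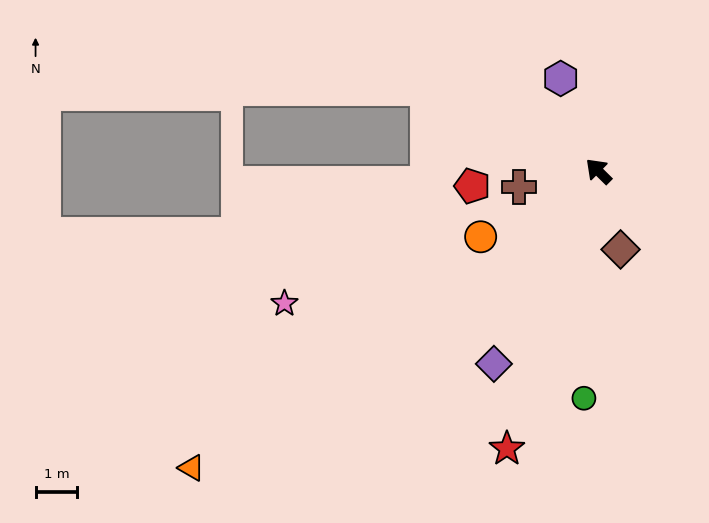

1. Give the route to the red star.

turn left 116°, forward 7.0 m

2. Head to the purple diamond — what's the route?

turn left 106°, forward 5.3 m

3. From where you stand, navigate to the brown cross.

turn left 56°, forward 1.9 m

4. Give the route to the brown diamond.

turn left 150°, forward 2.0 m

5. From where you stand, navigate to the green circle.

turn left 131°, forward 5.5 m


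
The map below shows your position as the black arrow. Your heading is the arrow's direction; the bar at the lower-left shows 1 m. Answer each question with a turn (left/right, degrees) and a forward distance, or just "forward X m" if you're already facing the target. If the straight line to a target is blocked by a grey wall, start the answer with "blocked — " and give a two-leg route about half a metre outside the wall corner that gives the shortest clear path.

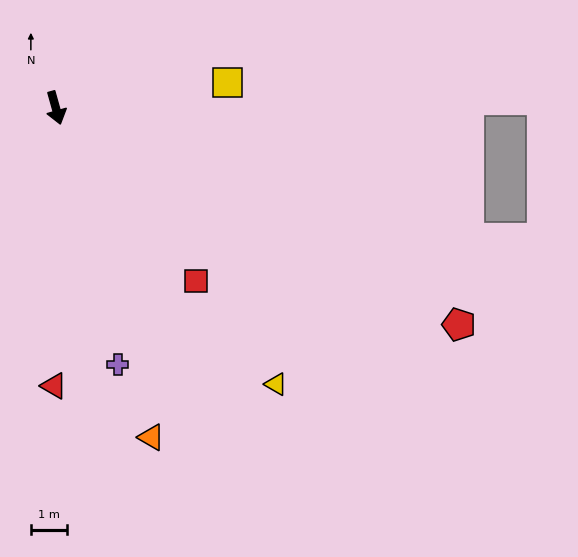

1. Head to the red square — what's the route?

turn left 23°, forward 6.1 m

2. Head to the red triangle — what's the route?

turn right 16°, forward 7.7 m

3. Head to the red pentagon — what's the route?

turn left 46°, forward 12.6 m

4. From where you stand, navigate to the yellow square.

turn left 83°, forward 4.8 m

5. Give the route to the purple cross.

forward 7.3 m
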